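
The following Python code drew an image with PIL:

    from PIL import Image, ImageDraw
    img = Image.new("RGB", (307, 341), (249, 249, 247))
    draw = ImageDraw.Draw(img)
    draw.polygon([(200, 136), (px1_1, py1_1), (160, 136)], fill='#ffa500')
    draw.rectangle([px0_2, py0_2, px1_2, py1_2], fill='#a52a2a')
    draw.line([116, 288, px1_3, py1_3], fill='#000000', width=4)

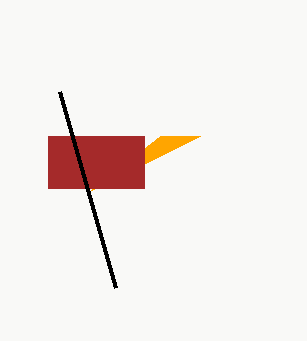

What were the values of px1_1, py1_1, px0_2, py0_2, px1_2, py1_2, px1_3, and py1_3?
px1_1 = 88
py1_1 = 192
px0_2 = 48
py0_2 = 136
px1_2 = 144
py1_2 = 188
px1_3 = 60
py1_3 = 92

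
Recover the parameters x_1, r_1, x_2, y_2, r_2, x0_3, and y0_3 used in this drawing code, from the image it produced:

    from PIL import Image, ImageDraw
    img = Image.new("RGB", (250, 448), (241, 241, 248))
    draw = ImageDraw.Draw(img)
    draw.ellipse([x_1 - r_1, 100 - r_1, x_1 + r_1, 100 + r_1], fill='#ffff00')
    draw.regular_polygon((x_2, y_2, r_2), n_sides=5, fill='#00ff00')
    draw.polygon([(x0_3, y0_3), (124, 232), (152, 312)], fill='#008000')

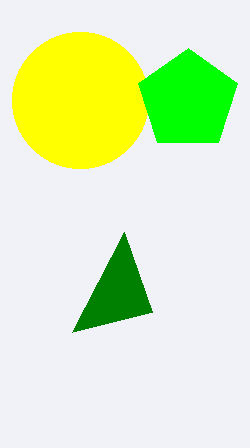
x_1 = 80, r_1 = 68, x_2 = 188, y_2 = 100, r_2 = 52, x0_3 = 72, y0_3 = 332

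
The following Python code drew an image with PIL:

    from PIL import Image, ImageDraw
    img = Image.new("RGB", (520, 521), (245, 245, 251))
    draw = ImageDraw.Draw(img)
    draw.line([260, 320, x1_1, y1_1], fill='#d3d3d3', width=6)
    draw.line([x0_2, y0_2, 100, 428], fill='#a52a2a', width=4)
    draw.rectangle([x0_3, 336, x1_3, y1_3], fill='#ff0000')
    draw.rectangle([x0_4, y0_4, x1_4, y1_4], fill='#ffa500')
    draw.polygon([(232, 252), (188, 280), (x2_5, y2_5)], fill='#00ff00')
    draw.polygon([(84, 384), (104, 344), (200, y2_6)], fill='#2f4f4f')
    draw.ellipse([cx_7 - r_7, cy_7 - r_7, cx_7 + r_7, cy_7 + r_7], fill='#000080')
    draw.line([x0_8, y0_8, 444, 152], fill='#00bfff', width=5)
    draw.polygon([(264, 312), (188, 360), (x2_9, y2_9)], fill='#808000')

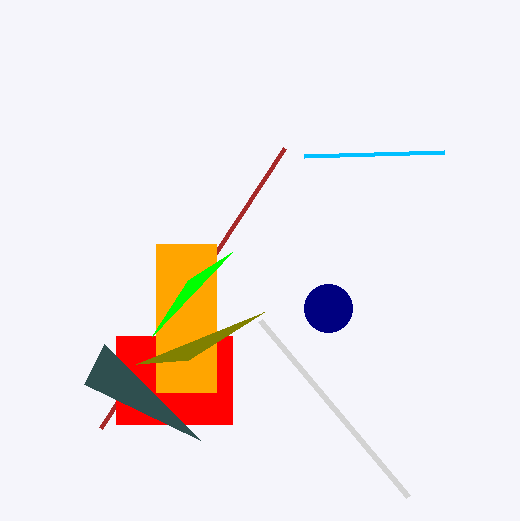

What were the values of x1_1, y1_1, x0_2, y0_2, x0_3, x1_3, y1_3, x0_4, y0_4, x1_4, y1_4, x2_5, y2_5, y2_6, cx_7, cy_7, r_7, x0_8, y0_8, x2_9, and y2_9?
x1_1 = 408
y1_1 = 496
x0_2 = 284
y0_2 = 148
x0_3 = 116
x1_3 = 232
y1_3 = 424
x0_4 = 156
y0_4 = 244
x1_4 = 216
y1_4 = 392
x2_5 = 152
y2_5 = 336
y2_6 = 440
cx_7 = 328
cy_7 = 308
r_7 = 24
x0_8 = 304
y0_8 = 156
x2_9 = 136
y2_9 = 364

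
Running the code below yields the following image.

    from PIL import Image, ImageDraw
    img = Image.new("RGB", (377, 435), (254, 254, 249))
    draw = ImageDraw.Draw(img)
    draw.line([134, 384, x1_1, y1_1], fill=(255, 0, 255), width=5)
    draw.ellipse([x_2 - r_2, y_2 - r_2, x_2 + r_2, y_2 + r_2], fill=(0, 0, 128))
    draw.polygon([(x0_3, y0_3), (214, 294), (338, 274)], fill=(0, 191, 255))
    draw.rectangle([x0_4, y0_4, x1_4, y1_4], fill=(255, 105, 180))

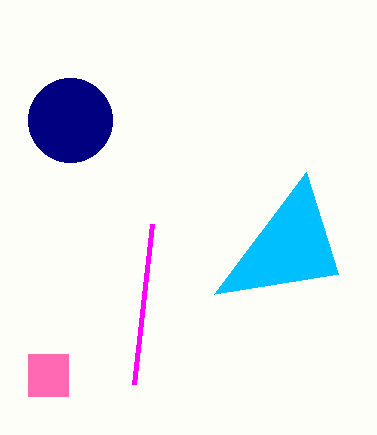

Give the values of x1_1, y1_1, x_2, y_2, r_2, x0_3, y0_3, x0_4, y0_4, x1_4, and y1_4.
x1_1 = 152, y1_1 = 224, x_2 = 70, y_2 = 120, r_2 = 42, x0_3 = 306, y0_3 = 172, x0_4 = 28, y0_4 = 354, x1_4 = 68, y1_4 = 396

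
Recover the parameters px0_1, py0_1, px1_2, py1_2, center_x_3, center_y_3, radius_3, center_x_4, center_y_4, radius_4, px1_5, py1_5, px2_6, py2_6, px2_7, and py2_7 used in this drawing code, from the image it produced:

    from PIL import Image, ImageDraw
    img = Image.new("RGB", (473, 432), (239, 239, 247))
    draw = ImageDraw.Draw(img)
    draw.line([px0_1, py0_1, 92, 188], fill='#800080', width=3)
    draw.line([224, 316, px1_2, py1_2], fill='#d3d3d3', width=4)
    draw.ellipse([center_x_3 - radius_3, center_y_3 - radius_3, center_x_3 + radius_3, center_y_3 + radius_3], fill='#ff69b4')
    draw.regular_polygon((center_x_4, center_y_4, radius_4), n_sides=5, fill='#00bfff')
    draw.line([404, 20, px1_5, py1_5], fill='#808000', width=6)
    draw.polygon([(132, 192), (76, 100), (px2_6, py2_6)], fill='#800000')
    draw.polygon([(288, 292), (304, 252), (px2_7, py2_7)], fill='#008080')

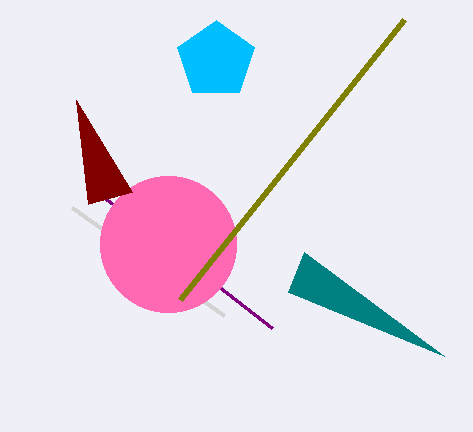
px0_1 = 272
py0_1 = 328
px1_2 = 72
py1_2 = 208
center_x_3 = 168
center_y_3 = 244
radius_3 = 68
center_x_4 = 216
center_y_4 = 60
radius_4 = 40
px1_5 = 180
py1_5 = 300
px2_6 = 88
py2_6 = 204
px2_7 = 444
py2_7 = 356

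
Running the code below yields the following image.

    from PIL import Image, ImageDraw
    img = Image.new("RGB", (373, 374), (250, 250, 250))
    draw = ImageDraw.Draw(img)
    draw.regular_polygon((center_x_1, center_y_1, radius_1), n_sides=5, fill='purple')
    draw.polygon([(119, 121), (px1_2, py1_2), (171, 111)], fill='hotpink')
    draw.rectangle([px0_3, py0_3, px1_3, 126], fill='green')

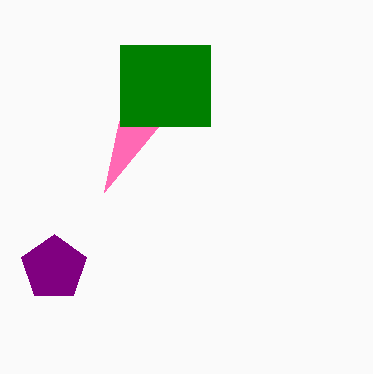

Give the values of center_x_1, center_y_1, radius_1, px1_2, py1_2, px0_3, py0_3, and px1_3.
center_x_1 = 54; center_y_1 = 268; radius_1 = 34; px1_2 = 104; py1_2 = 192; px0_3 = 120; py0_3 = 45; px1_3 = 210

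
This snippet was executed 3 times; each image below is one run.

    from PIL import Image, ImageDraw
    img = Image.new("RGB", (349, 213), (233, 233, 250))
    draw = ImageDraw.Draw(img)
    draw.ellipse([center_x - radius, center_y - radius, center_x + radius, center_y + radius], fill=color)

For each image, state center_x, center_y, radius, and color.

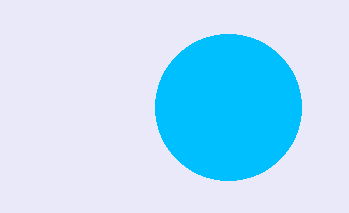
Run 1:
center_x = 228; center_y = 107; radius = 73; color = 'deepskyblue'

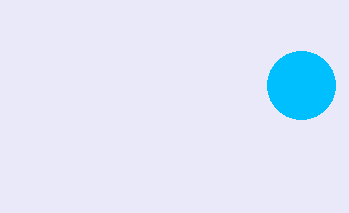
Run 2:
center_x = 301, center_y = 85, radius = 34, color = 'deepskyblue'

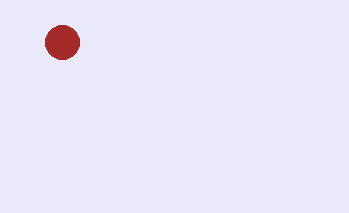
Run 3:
center_x = 62; center_y = 42; radius = 17; color = 'brown'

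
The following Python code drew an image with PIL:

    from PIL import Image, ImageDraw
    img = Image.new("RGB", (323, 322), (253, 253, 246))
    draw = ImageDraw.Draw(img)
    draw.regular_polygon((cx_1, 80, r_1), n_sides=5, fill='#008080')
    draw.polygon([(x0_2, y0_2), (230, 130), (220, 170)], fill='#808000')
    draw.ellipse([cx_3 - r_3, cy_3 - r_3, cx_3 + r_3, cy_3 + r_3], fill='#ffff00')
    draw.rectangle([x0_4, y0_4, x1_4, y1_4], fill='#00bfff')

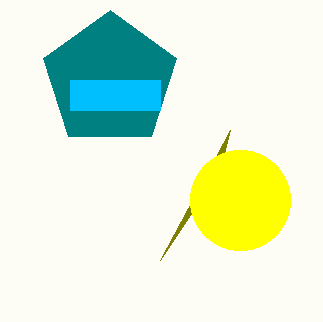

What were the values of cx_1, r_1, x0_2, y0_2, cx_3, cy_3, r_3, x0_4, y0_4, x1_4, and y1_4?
cx_1 = 110; r_1 = 70; x0_2 = 160; y0_2 = 260; cx_3 = 240; cy_3 = 200; r_3 = 50; x0_4 = 70; y0_4 = 80; x1_4 = 160; y1_4 = 110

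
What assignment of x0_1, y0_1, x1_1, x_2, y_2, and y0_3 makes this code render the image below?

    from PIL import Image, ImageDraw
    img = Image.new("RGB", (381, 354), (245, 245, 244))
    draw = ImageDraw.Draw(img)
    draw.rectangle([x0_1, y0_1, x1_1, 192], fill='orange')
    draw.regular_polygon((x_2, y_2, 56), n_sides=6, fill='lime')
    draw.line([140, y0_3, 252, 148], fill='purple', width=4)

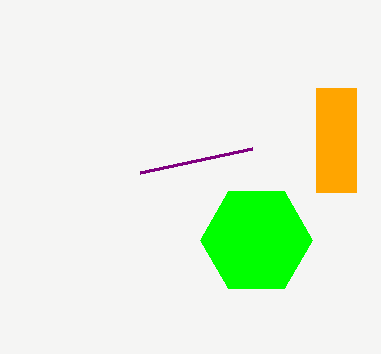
x0_1 = 316; y0_1 = 88; x1_1 = 356; x_2 = 256; y_2 = 240; y0_3 = 172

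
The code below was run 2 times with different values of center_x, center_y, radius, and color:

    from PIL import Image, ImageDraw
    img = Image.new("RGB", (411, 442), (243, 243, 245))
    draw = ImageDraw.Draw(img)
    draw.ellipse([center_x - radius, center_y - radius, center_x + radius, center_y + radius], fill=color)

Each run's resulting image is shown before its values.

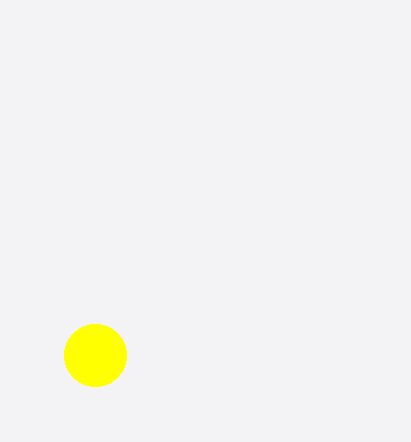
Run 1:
center_x = 95, center_y = 355, radius = 31, color = 'yellow'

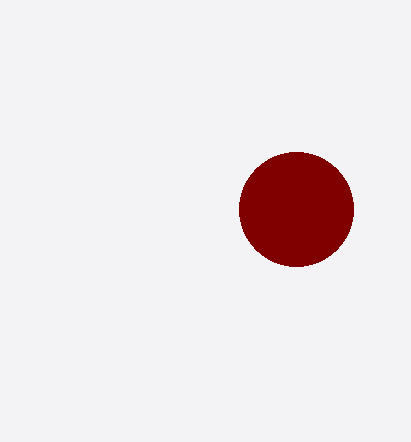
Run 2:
center_x = 296, center_y = 209, radius = 57, color = 'maroon'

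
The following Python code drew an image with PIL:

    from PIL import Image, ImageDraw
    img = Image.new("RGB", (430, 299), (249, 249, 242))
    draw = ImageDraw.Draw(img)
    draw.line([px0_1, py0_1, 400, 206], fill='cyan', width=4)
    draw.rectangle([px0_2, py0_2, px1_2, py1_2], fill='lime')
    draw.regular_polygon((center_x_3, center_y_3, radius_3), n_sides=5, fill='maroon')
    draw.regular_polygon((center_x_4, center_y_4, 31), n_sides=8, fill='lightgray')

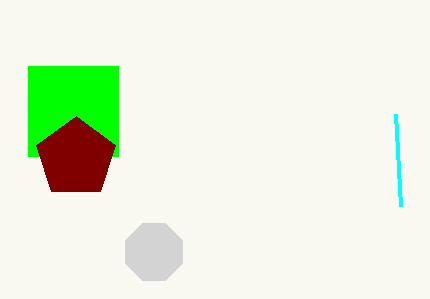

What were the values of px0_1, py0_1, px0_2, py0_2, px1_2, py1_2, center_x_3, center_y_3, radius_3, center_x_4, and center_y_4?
px0_1 = 395
py0_1 = 114
px0_2 = 28
py0_2 = 66
px1_2 = 118
py1_2 = 156
center_x_3 = 76
center_y_3 = 158
radius_3 = 42
center_x_4 = 154
center_y_4 = 252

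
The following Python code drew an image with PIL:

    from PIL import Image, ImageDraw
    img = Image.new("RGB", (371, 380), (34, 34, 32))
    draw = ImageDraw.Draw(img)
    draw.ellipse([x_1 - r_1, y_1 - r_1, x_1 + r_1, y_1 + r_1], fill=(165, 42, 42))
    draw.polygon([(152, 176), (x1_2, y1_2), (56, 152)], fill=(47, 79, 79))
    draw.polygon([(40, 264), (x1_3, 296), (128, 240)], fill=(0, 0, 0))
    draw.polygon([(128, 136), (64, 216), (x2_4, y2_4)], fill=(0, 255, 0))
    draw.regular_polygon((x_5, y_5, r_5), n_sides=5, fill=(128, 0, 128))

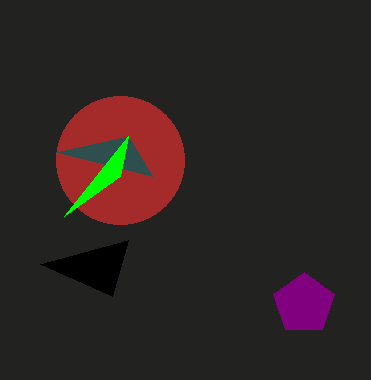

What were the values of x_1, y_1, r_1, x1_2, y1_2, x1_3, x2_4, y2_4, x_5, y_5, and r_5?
x_1 = 120, y_1 = 160, r_1 = 64, x1_2 = 128, y1_2 = 136, x1_3 = 112, x2_4 = 120, y2_4 = 176, x_5 = 304, y_5 = 304, r_5 = 32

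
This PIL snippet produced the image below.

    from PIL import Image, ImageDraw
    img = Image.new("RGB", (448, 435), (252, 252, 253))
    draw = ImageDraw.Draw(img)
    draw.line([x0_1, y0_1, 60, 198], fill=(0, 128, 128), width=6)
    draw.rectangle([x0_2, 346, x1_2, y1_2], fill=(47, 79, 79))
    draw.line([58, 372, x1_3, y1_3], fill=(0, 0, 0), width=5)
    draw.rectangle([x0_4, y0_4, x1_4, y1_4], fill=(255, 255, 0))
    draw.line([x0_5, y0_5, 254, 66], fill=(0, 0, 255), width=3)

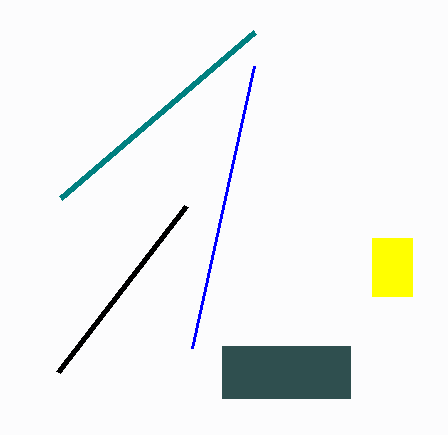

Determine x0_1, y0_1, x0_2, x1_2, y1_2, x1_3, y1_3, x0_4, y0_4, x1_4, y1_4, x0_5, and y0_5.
x0_1 = 254
y0_1 = 32
x0_2 = 222
x1_2 = 350
y1_2 = 398
x1_3 = 186
y1_3 = 206
x0_4 = 372
y0_4 = 238
x1_4 = 412
y1_4 = 296
x0_5 = 192
y0_5 = 348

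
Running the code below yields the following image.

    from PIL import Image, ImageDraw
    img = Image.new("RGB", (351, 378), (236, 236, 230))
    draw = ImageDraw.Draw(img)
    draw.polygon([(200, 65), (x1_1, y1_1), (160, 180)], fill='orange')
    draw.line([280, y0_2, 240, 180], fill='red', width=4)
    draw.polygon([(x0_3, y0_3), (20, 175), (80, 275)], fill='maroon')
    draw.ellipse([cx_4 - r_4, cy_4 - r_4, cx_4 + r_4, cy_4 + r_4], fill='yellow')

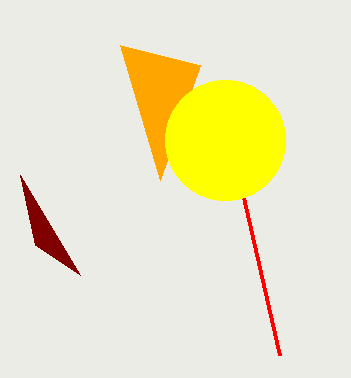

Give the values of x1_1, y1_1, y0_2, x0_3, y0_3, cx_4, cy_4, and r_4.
x1_1 = 120; y1_1 = 45; y0_2 = 355; x0_3 = 35; y0_3 = 245; cx_4 = 225; cy_4 = 140; r_4 = 60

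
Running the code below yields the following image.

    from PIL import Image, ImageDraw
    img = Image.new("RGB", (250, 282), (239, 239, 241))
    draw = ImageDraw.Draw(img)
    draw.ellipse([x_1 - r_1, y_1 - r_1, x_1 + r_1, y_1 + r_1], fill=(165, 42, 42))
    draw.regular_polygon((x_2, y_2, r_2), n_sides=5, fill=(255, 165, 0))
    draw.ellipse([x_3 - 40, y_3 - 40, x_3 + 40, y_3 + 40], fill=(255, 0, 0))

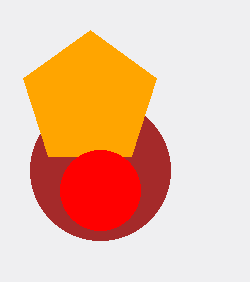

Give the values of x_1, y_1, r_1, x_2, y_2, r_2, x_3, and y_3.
x_1 = 100; y_1 = 170; r_1 = 70; x_2 = 90; y_2 = 100; r_2 = 70; x_3 = 100; y_3 = 190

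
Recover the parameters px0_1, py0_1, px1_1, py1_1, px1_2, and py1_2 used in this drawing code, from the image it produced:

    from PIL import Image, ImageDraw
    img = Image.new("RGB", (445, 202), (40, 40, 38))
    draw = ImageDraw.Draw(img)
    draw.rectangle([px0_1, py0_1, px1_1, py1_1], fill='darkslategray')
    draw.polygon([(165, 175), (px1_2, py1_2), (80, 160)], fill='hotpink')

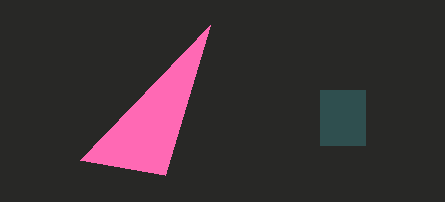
px0_1 = 320; py0_1 = 90; px1_1 = 365; py1_1 = 145; px1_2 = 210; py1_2 = 25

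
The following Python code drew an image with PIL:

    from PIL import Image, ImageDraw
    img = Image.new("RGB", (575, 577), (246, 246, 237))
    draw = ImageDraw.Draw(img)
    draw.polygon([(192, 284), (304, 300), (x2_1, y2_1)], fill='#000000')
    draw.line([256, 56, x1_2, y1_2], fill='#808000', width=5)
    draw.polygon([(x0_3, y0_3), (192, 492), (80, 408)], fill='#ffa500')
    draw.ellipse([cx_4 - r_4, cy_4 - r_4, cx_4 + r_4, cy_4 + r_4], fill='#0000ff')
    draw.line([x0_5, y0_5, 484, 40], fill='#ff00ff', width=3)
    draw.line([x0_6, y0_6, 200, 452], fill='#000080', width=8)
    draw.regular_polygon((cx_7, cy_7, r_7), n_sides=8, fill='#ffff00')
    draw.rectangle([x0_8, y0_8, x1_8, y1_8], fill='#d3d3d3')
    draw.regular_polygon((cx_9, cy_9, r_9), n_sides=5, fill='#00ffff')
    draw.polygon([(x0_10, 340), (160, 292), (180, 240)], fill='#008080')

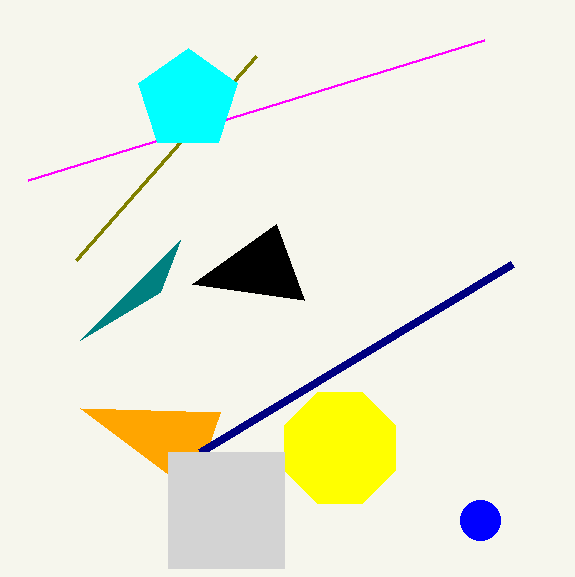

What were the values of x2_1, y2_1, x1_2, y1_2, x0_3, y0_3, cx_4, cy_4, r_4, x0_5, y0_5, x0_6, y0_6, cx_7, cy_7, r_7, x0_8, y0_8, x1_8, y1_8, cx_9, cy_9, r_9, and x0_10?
x2_1 = 276; y2_1 = 224; x1_2 = 76; y1_2 = 260; x0_3 = 220; y0_3 = 412; cx_4 = 480; cy_4 = 520; r_4 = 20; x0_5 = 28; y0_5 = 180; x0_6 = 512; y0_6 = 264; cx_7 = 340; cy_7 = 448; r_7 = 60; x0_8 = 168; y0_8 = 452; x1_8 = 284; y1_8 = 568; cx_9 = 188; cy_9 = 100; r_9 = 52; x0_10 = 80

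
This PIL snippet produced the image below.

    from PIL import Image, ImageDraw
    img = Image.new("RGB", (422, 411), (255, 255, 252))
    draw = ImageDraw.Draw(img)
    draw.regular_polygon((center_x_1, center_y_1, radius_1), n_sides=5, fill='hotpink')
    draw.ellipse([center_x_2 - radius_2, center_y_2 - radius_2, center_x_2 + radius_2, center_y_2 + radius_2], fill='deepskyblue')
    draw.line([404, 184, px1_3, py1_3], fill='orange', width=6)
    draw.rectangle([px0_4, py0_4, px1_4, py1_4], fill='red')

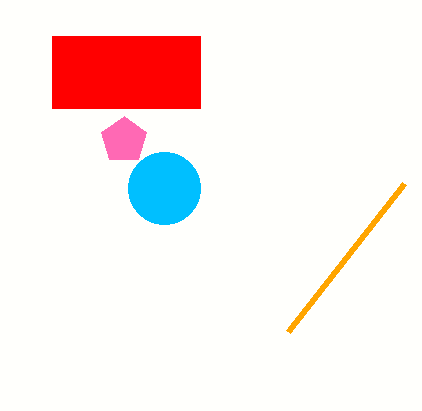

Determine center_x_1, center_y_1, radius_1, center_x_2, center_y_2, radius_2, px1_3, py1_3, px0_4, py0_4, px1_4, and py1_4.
center_x_1 = 124, center_y_1 = 140, radius_1 = 24, center_x_2 = 164, center_y_2 = 188, radius_2 = 36, px1_3 = 288, py1_3 = 332, px0_4 = 52, py0_4 = 36, px1_4 = 200, py1_4 = 108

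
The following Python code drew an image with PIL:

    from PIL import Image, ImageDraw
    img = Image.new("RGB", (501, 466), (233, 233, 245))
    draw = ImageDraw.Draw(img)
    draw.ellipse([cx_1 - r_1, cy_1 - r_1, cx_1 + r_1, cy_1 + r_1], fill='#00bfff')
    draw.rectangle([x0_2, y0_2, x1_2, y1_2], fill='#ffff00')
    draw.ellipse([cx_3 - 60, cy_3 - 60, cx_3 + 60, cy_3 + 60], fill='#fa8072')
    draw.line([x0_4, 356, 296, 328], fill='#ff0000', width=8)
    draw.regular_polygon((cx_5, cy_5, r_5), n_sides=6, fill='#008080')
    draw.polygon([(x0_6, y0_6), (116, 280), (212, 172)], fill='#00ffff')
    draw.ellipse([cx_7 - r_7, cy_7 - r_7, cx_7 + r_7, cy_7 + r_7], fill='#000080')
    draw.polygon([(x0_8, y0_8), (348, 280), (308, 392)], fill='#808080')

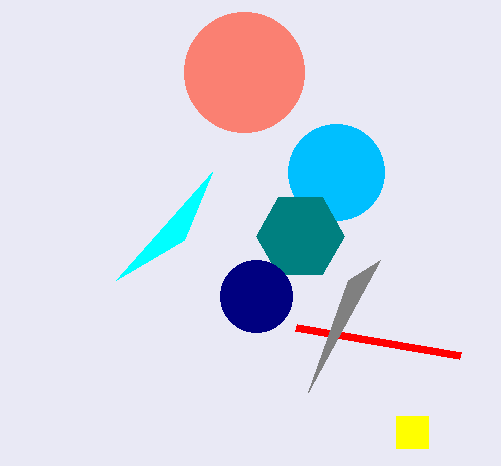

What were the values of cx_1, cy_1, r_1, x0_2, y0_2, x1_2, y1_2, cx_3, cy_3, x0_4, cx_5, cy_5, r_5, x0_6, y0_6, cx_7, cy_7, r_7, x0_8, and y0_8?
cx_1 = 336, cy_1 = 172, r_1 = 48, x0_2 = 396, y0_2 = 416, x1_2 = 428, y1_2 = 448, cx_3 = 244, cy_3 = 72, x0_4 = 460, cx_5 = 300, cy_5 = 236, r_5 = 44, x0_6 = 184, y0_6 = 240, cx_7 = 256, cy_7 = 296, r_7 = 36, x0_8 = 380, y0_8 = 260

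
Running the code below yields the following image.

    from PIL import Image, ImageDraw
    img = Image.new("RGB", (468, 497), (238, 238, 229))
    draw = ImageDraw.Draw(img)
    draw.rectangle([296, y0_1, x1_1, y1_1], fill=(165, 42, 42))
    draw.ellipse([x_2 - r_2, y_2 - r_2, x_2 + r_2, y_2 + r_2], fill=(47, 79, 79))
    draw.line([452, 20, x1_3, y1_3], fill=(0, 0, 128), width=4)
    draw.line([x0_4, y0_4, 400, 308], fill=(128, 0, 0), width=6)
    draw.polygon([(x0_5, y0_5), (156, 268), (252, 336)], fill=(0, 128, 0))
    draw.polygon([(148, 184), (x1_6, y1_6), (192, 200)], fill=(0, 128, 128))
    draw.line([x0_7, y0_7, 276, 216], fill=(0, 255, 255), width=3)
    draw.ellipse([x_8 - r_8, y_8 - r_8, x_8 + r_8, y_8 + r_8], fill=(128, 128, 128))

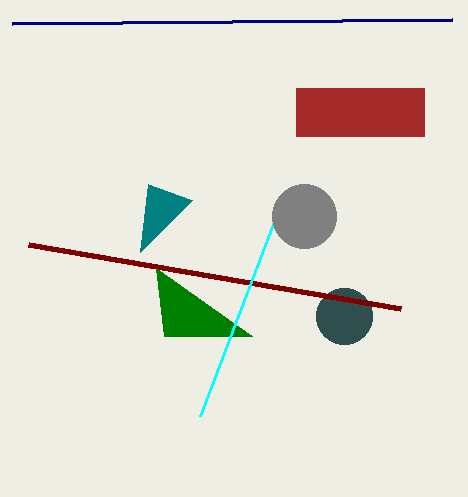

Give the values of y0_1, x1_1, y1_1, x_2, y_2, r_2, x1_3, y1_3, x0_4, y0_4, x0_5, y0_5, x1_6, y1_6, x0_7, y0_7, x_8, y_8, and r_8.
y0_1 = 88; x1_1 = 424; y1_1 = 136; x_2 = 344; y_2 = 316; r_2 = 28; x1_3 = 12; y1_3 = 24; x0_4 = 28; y0_4 = 244; x0_5 = 164; y0_5 = 336; x1_6 = 140; y1_6 = 252; x0_7 = 200; y0_7 = 416; x_8 = 304; y_8 = 216; r_8 = 32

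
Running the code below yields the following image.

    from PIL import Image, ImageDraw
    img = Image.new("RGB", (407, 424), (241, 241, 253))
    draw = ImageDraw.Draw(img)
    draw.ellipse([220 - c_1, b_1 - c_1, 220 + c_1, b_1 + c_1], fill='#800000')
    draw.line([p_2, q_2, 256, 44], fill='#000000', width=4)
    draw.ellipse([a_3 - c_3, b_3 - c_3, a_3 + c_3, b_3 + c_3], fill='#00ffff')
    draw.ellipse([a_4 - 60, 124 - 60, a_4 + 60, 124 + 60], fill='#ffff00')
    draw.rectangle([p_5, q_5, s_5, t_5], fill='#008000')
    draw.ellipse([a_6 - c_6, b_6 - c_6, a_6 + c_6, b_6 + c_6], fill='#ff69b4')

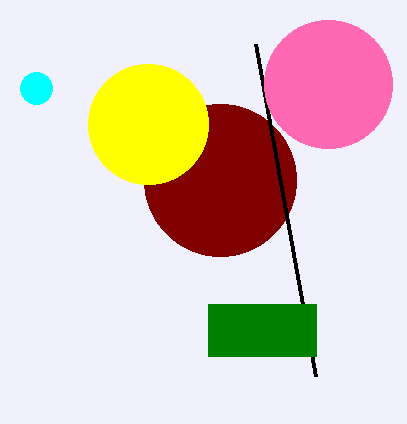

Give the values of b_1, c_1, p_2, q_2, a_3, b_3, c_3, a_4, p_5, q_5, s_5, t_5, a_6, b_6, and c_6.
b_1 = 180
c_1 = 76
p_2 = 316
q_2 = 376
a_3 = 36
b_3 = 88
c_3 = 16
a_4 = 148
p_5 = 208
q_5 = 304
s_5 = 316
t_5 = 356
a_6 = 328
b_6 = 84
c_6 = 64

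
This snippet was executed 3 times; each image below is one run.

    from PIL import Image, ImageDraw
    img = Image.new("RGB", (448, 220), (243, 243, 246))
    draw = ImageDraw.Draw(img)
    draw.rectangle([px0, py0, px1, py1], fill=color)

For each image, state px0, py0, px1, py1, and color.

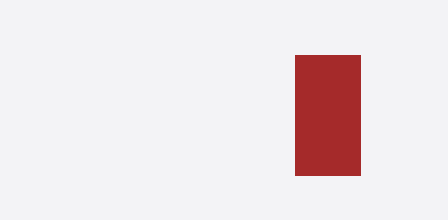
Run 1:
px0 = 295, py0 = 55, px1 = 360, py1 = 175, color = 'brown'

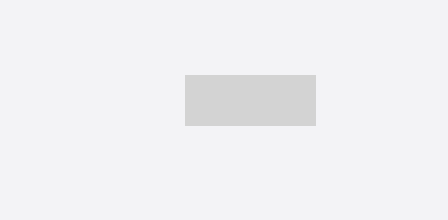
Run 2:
px0 = 185; py0 = 75; px1 = 315; py1 = 125; color = 'lightgray'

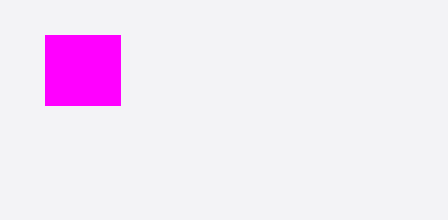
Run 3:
px0 = 45, py0 = 35, px1 = 120, py1 = 105, color = 'magenta'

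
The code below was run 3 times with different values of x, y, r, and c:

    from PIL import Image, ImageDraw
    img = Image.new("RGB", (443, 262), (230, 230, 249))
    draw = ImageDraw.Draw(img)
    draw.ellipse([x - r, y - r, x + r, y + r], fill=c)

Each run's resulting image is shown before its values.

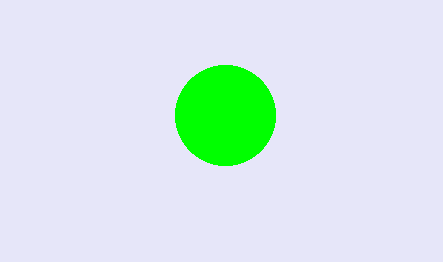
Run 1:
x = 225
y = 115
r = 50
c = 'lime'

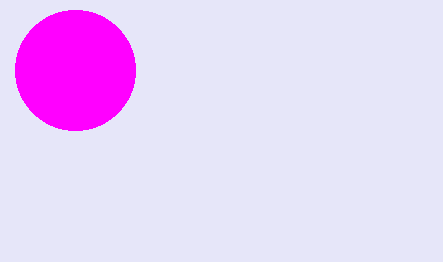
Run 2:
x = 75
y = 70
r = 60
c = 'magenta'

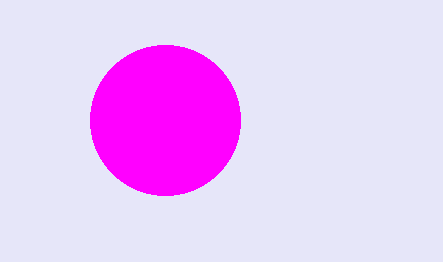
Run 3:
x = 165
y = 120
r = 75
c = 'magenta'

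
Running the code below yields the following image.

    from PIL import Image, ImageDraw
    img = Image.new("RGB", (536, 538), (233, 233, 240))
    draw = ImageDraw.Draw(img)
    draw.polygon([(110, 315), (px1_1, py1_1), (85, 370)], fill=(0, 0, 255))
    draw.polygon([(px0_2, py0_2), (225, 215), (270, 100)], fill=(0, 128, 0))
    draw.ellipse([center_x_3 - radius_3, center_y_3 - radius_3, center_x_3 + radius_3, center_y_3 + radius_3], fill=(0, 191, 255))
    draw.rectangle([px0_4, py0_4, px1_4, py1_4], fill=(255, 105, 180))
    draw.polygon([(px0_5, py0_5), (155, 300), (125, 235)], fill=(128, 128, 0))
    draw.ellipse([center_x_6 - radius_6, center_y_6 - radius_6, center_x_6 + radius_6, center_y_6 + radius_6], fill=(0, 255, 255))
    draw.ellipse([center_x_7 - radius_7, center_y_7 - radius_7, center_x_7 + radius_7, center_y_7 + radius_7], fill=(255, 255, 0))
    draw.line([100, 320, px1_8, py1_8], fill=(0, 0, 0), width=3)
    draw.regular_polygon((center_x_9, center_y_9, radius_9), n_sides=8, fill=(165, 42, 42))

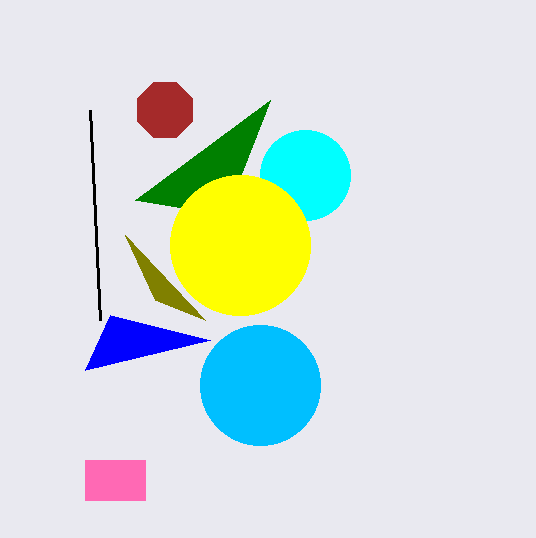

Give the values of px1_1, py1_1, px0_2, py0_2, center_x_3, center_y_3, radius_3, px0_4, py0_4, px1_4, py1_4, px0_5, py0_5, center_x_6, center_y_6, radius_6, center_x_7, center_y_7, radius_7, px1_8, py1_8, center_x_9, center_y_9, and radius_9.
px1_1 = 210, py1_1 = 340, px0_2 = 135, py0_2 = 200, center_x_3 = 260, center_y_3 = 385, radius_3 = 60, px0_4 = 85, py0_4 = 460, px1_4 = 145, py1_4 = 500, px0_5 = 205, py0_5 = 320, center_x_6 = 305, center_y_6 = 175, radius_6 = 45, center_x_7 = 240, center_y_7 = 245, radius_7 = 70, px1_8 = 90, py1_8 = 110, center_x_9 = 165, center_y_9 = 110, radius_9 = 30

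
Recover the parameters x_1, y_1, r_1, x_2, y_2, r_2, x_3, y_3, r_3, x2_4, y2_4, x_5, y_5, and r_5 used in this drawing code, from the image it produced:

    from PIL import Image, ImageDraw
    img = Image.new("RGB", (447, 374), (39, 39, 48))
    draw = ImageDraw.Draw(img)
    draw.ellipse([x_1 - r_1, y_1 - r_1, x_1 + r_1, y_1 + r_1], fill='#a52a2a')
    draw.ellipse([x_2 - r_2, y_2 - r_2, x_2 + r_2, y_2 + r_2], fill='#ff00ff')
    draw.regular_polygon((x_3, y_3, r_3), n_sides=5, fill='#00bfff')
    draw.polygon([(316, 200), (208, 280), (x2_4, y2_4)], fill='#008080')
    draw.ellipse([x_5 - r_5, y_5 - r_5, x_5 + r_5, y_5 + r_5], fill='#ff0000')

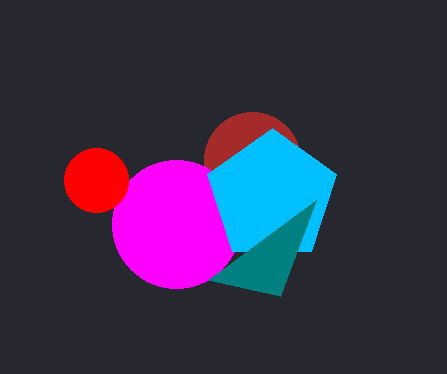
x_1 = 252
y_1 = 160
r_1 = 48
x_2 = 176
y_2 = 224
r_2 = 64
x_3 = 272
y_3 = 196
r_3 = 68
x2_4 = 280
y2_4 = 296
x_5 = 96
y_5 = 180
r_5 = 32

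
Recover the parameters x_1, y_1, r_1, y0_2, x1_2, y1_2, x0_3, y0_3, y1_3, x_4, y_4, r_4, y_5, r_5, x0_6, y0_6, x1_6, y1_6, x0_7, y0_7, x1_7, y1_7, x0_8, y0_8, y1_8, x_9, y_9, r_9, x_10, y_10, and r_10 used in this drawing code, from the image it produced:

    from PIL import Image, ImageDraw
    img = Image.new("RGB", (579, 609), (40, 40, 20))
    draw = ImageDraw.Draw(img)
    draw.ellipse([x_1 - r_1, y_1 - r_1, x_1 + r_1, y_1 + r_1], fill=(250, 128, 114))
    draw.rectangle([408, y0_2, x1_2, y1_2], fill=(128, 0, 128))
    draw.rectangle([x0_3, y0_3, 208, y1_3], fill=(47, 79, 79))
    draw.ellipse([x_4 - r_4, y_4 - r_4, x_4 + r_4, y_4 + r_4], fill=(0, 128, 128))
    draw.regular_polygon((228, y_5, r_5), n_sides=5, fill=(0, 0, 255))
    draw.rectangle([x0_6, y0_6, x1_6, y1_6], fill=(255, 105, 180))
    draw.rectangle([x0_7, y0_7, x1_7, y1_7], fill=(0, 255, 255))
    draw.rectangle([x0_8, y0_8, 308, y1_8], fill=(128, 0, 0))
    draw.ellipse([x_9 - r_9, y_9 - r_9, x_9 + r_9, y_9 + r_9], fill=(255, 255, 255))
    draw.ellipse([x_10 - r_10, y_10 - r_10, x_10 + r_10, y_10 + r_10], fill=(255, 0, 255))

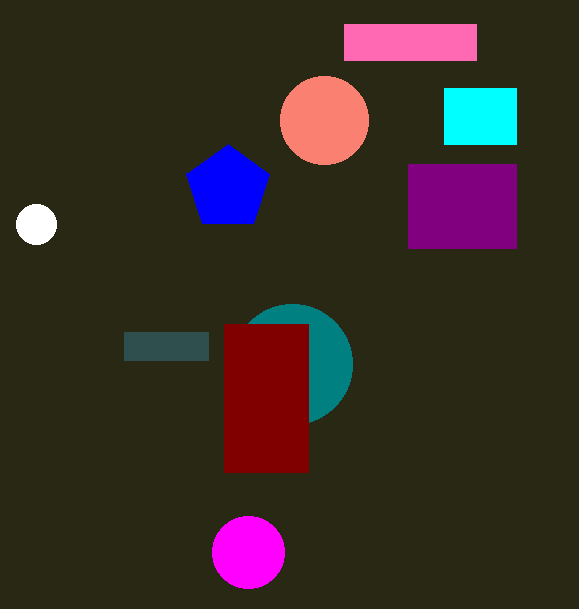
x_1 = 324
y_1 = 120
r_1 = 44
y0_2 = 164
x1_2 = 516
y1_2 = 248
x0_3 = 124
y0_3 = 332
y1_3 = 360
x_4 = 292
y_4 = 364
r_4 = 60
y_5 = 188
r_5 = 44
x0_6 = 344
y0_6 = 24
x1_6 = 476
y1_6 = 60
x0_7 = 444
y0_7 = 88
x1_7 = 516
y1_7 = 144
x0_8 = 224
y0_8 = 324
y1_8 = 472
x_9 = 36
y_9 = 224
r_9 = 20
x_10 = 248
y_10 = 552
r_10 = 36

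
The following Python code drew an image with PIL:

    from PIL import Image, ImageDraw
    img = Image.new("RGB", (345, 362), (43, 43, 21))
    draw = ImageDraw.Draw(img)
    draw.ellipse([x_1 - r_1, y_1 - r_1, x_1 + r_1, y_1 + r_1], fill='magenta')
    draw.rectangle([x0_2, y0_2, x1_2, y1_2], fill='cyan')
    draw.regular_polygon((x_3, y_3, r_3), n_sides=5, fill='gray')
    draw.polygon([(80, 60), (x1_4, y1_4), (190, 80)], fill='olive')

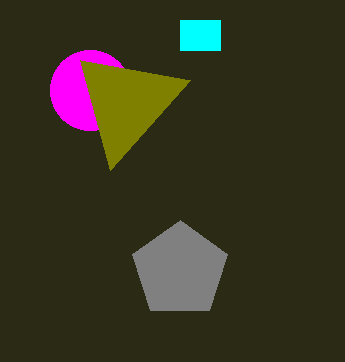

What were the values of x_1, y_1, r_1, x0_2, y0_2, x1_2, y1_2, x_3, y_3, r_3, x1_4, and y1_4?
x_1 = 90; y_1 = 90; r_1 = 40; x0_2 = 180; y0_2 = 20; x1_2 = 220; y1_2 = 50; x_3 = 180; y_3 = 270; r_3 = 50; x1_4 = 110; y1_4 = 170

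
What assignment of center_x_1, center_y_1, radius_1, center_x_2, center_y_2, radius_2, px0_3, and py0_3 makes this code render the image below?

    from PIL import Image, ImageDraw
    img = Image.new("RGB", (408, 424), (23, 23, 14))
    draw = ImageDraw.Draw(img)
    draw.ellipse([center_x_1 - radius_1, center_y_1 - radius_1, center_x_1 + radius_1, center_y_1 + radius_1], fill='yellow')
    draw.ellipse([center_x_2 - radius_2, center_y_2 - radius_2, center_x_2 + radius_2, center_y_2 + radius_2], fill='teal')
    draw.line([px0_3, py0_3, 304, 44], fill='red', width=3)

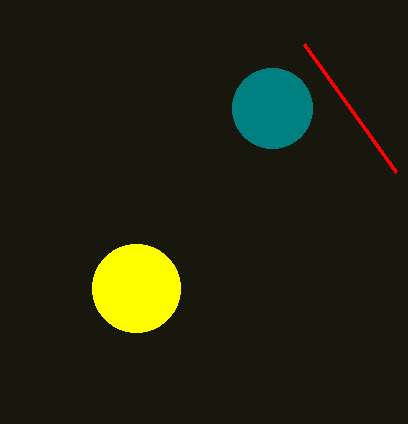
center_x_1 = 136, center_y_1 = 288, radius_1 = 44, center_x_2 = 272, center_y_2 = 108, radius_2 = 40, px0_3 = 396, py0_3 = 172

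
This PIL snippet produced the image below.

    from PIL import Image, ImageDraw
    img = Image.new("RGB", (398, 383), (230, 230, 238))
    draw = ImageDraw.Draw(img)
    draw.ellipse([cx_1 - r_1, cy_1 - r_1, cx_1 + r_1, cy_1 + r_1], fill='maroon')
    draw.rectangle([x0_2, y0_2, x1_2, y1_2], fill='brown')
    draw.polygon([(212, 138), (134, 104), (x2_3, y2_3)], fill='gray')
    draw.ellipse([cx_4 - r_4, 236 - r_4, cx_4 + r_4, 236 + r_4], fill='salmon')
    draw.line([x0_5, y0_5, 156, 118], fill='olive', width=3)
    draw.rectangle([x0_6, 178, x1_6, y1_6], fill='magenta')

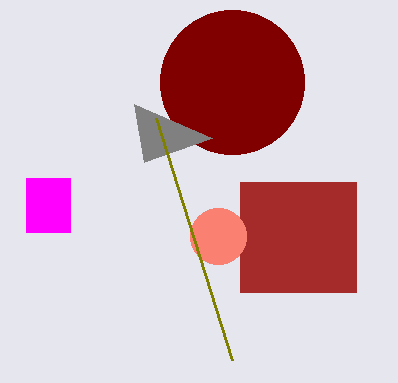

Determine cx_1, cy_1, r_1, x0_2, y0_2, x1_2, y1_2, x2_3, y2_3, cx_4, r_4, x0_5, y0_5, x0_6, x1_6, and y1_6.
cx_1 = 232, cy_1 = 82, r_1 = 72, x0_2 = 240, y0_2 = 182, x1_2 = 356, y1_2 = 292, x2_3 = 144, y2_3 = 162, cx_4 = 218, r_4 = 28, x0_5 = 232, y0_5 = 360, x0_6 = 26, x1_6 = 70, y1_6 = 232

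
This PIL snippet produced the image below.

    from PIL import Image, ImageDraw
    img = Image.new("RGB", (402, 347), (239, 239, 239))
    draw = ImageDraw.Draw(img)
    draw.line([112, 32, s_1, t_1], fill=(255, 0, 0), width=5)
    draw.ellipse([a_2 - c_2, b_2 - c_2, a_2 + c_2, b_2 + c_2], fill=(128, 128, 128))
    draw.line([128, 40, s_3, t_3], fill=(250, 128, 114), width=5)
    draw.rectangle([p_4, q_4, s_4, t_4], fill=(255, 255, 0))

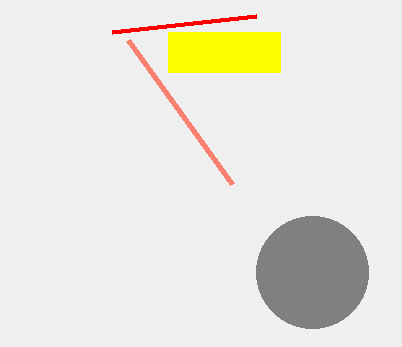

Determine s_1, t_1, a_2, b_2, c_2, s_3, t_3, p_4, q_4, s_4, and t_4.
s_1 = 256, t_1 = 16, a_2 = 312, b_2 = 272, c_2 = 56, s_3 = 232, t_3 = 184, p_4 = 168, q_4 = 32, s_4 = 280, t_4 = 72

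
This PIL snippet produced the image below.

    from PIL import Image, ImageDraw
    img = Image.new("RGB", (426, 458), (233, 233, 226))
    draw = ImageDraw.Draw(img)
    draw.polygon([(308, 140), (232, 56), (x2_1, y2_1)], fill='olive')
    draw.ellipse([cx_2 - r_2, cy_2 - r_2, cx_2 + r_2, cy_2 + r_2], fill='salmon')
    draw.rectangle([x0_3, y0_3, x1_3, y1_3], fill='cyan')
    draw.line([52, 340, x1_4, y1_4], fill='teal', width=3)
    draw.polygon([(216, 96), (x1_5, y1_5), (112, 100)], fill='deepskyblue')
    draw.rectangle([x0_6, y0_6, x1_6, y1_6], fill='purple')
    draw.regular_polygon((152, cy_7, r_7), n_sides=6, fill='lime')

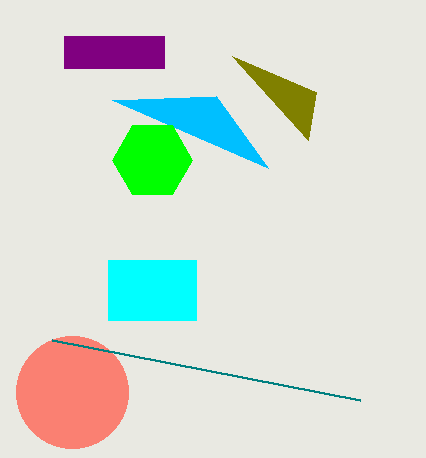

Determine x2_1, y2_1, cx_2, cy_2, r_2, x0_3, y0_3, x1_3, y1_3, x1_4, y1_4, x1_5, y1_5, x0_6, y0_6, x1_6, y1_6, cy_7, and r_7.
x2_1 = 316
y2_1 = 92
cx_2 = 72
cy_2 = 392
r_2 = 56
x0_3 = 108
y0_3 = 260
x1_3 = 196
y1_3 = 320
x1_4 = 360
y1_4 = 400
x1_5 = 268
y1_5 = 168
x0_6 = 64
y0_6 = 36
x1_6 = 164
y1_6 = 68
cy_7 = 160
r_7 = 40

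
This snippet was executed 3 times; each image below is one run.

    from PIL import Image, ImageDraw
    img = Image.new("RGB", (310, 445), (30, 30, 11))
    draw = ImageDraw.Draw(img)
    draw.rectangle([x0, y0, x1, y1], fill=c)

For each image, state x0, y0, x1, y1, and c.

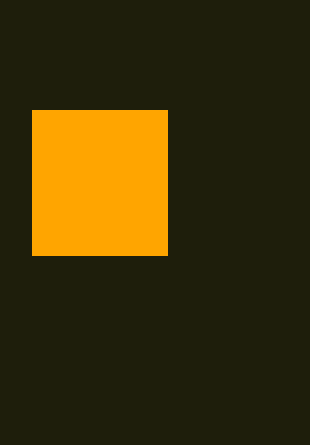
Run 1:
x0 = 32; y0 = 110; x1 = 167; y1 = 255; c = 'orange'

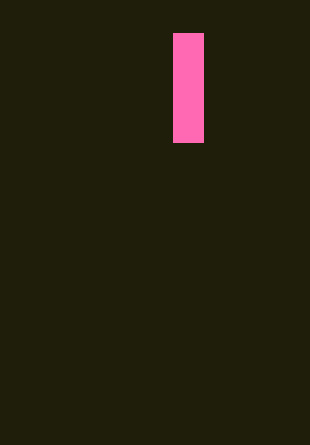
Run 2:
x0 = 173; y0 = 33; x1 = 203; y1 = 142; c = 'hotpink'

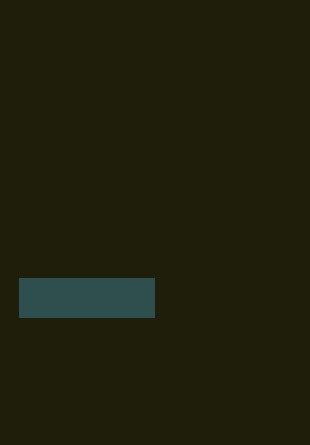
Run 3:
x0 = 19, y0 = 278, x1 = 154, y1 = 317, c = 'darkslategray'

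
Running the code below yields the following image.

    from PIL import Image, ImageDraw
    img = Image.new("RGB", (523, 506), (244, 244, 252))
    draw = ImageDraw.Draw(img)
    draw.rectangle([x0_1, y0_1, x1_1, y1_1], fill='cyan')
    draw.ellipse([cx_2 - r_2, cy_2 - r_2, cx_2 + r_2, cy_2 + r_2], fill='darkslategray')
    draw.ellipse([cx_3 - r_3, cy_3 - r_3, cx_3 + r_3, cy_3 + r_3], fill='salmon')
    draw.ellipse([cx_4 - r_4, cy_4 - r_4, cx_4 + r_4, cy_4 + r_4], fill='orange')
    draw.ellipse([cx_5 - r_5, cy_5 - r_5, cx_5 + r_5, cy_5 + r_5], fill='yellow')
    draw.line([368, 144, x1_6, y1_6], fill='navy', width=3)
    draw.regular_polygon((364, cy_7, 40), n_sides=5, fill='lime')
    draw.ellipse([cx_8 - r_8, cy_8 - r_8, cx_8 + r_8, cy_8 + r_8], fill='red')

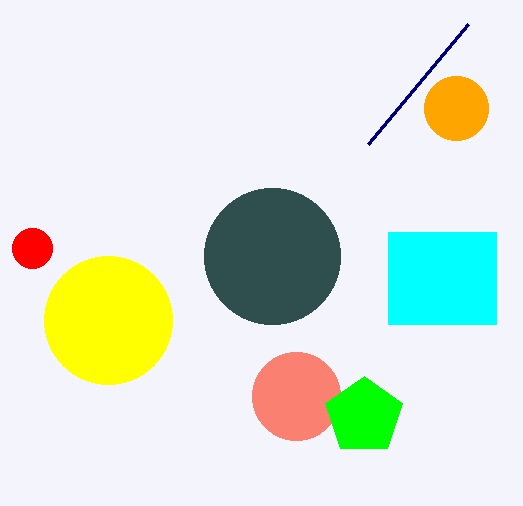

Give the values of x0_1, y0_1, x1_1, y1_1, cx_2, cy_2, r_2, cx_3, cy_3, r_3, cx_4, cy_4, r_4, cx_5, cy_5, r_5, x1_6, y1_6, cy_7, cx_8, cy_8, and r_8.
x0_1 = 388; y0_1 = 232; x1_1 = 496; y1_1 = 324; cx_2 = 272; cy_2 = 256; r_2 = 68; cx_3 = 296; cy_3 = 396; r_3 = 44; cx_4 = 456; cy_4 = 108; r_4 = 32; cx_5 = 108; cy_5 = 320; r_5 = 64; x1_6 = 468; y1_6 = 24; cy_7 = 416; cx_8 = 32; cy_8 = 248; r_8 = 20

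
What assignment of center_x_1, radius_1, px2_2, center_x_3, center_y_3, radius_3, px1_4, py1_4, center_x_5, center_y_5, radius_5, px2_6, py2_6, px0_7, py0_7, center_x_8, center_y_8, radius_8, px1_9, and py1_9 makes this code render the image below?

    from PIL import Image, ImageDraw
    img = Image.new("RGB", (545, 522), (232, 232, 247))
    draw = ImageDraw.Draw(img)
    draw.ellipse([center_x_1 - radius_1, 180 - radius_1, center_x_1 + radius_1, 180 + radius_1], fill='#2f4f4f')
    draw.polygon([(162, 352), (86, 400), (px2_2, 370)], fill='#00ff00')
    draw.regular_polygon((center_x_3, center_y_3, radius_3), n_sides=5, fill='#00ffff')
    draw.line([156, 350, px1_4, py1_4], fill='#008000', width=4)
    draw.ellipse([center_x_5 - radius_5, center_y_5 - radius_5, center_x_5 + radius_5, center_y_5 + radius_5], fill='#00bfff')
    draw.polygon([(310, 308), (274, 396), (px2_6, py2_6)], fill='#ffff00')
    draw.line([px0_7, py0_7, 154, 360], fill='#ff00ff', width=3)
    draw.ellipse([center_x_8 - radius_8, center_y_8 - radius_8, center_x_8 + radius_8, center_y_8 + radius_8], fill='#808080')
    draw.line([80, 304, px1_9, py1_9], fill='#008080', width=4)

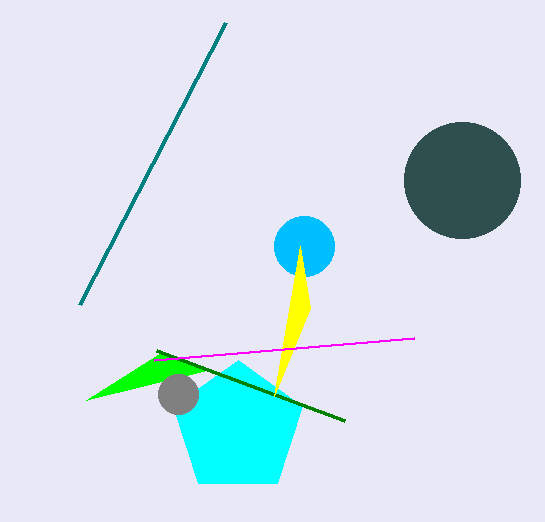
center_x_1 = 462, radius_1 = 58, px2_2 = 208, center_x_3 = 238, center_y_3 = 428, radius_3 = 68, px1_4 = 344, py1_4 = 420, center_x_5 = 304, center_y_5 = 246, radius_5 = 30, px2_6 = 300, py2_6 = 246, px0_7 = 414, py0_7 = 338, center_x_8 = 178, center_y_8 = 394, radius_8 = 20, px1_9 = 226, py1_9 = 22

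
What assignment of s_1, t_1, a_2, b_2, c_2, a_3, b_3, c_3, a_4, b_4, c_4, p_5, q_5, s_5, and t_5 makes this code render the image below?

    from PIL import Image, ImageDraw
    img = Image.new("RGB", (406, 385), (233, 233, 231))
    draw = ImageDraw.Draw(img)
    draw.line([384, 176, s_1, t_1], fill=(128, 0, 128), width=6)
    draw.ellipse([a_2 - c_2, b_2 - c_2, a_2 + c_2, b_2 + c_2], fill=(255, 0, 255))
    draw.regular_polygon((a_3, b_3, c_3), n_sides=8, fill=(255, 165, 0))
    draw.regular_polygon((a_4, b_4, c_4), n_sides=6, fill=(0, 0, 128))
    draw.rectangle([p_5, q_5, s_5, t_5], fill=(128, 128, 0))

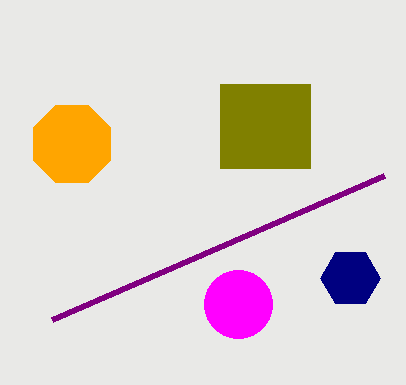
s_1 = 52
t_1 = 320
a_2 = 238
b_2 = 304
c_2 = 34
a_3 = 72
b_3 = 144
c_3 = 42
a_4 = 350
b_4 = 278
c_4 = 30
p_5 = 220
q_5 = 84
s_5 = 310
t_5 = 168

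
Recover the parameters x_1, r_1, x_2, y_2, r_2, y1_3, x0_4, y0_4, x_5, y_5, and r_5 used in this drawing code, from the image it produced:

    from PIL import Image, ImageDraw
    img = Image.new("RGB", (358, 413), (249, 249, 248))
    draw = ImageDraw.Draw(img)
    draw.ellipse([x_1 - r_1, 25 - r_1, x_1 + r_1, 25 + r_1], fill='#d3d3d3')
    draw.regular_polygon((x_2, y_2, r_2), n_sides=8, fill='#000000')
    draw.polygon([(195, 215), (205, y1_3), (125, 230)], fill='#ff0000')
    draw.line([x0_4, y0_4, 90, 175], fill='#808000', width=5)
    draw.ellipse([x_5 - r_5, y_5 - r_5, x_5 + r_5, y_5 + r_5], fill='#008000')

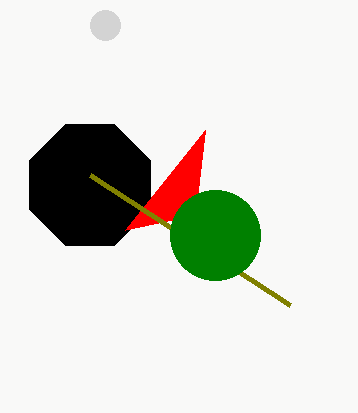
x_1 = 105
r_1 = 15
x_2 = 90
y_2 = 185
r_2 = 65
y1_3 = 130
x0_4 = 290
y0_4 = 305
x_5 = 215
y_5 = 235
r_5 = 45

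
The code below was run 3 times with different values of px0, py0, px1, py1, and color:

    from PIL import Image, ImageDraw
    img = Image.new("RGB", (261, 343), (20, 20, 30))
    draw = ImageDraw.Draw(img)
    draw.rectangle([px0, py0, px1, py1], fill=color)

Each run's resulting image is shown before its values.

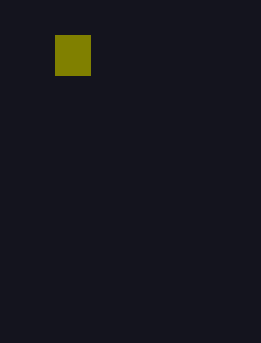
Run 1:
px0 = 55
py0 = 35
px1 = 90
py1 = 75
color = 'olive'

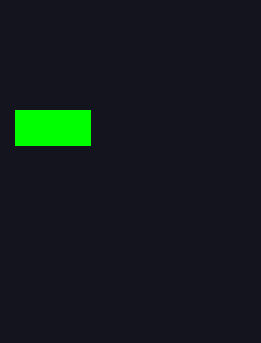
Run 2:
px0 = 15, py0 = 110, px1 = 90, py1 = 145, color = 'lime'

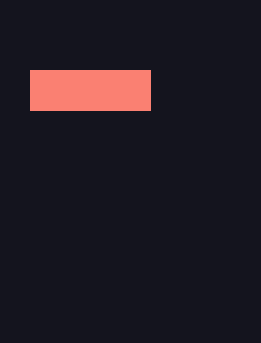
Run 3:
px0 = 30
py0 = 70
px1 = 150
py1 = 110
color = 'salmon'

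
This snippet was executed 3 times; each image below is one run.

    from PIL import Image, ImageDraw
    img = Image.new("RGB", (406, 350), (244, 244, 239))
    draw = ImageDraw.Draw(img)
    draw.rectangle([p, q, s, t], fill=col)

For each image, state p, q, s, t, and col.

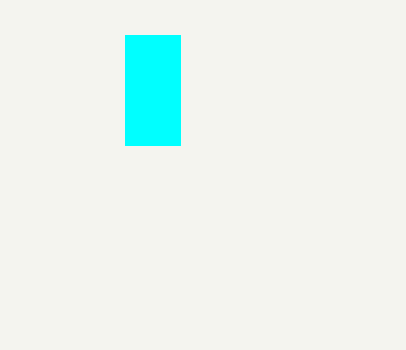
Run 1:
p = 125
q = 35
s = 180
t = 145
col = 'cyan'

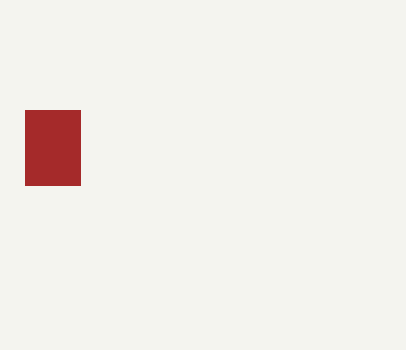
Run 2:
p = 25
q = 110
s = 80
t = 185
col = 'brown'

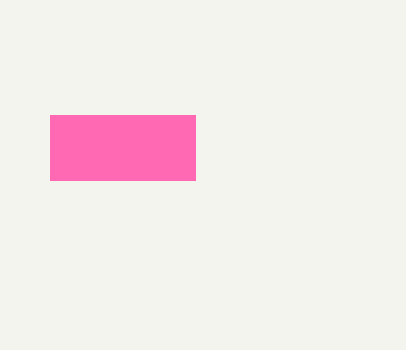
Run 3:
p = 50; q = 115; s = 195; t = 180; col = 'hotpink'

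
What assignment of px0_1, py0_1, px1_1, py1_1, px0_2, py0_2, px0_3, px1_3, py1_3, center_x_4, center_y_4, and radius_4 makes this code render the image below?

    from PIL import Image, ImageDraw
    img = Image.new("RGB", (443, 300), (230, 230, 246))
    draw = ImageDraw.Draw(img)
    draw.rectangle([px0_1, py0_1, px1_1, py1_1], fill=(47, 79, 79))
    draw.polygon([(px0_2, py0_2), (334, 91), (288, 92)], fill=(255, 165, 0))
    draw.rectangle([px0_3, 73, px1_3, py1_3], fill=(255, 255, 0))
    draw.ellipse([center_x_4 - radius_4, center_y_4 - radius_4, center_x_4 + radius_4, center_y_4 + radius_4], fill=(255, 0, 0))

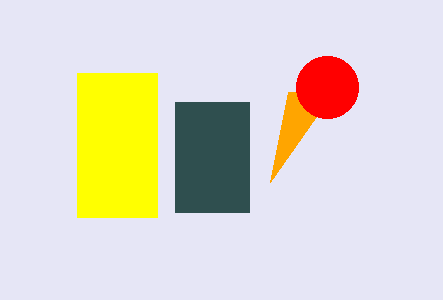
px0_1 = 175, py0_1 = 102, px1_1 = 249, py1_1 = 212, px0_2 = 270, py0_2 = 182, px0_3 = 77, px1_3 = 157, py1_3 = 217, center_x_4 = 327, center_y_4 = 87, radius_4 = 31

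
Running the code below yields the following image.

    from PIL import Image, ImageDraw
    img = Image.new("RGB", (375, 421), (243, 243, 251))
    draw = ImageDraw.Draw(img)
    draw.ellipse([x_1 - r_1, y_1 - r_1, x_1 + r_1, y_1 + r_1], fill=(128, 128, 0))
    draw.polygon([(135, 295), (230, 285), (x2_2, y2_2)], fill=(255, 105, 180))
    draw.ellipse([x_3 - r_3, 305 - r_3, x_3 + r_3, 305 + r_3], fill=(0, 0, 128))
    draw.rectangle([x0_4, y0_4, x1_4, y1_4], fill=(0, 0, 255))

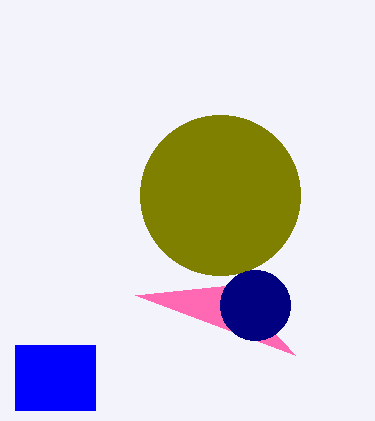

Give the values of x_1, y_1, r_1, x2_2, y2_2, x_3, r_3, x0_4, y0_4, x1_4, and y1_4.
x_1 = 220, y_1 = 195, r_1 = 80, x2_2 = 295, y2_2 = 355, x_3 = 255, r_3 = 35, x0_4 = 15, y0_4 = 345, x1_4 = 95, y1_4 = 410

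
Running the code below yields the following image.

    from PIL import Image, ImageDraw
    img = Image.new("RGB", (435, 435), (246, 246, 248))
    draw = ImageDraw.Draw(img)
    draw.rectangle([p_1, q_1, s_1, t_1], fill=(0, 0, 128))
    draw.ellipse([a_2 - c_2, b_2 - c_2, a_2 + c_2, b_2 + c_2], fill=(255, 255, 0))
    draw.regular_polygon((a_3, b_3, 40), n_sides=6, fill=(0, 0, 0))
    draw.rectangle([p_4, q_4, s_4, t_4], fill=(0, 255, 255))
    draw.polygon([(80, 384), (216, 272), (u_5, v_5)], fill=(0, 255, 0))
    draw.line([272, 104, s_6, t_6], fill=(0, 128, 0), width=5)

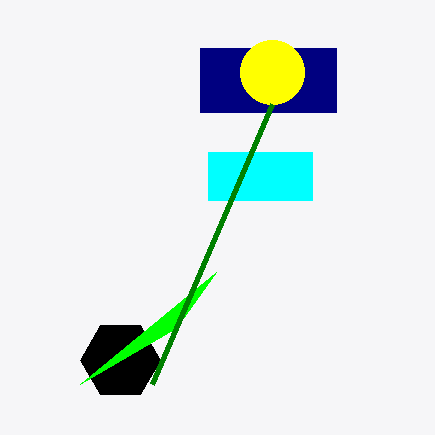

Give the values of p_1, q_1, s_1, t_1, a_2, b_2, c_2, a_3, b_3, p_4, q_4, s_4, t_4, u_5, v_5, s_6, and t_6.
p_1 = 200, q_1 = 48, s_1 = 336, t_1 = 112, a_2 = 272, b_2 = 72, c_2 = 32, a_3 = 120, b_3 = 360, p_4 = 208, q_4 = 152, s_4 = 312, t_4 = 200, u_5 = 176, v_5 = 328, s_6 = 152, t_6 = 384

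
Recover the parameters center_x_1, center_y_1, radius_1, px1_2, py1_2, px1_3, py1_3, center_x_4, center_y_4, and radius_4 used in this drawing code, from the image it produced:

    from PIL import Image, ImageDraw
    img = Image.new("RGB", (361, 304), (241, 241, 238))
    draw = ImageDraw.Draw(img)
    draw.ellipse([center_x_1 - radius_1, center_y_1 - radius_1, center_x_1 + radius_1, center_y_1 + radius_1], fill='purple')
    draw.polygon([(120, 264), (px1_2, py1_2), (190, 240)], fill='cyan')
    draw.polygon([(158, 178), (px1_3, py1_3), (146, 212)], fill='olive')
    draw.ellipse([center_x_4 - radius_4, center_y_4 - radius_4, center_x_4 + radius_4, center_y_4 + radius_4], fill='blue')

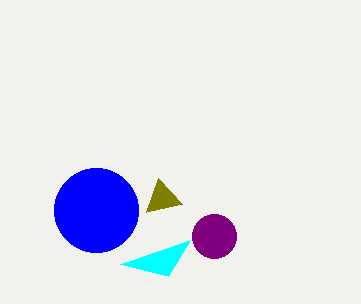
center_x_1 = 214, center_y_1 = 236, radius_1 = 22, px1_2 = 168, py1_2 = 276, px1_3 = 182, py1_3 = 204, center_x_4 = 96, center_y_4 = 210, radius_4 = 42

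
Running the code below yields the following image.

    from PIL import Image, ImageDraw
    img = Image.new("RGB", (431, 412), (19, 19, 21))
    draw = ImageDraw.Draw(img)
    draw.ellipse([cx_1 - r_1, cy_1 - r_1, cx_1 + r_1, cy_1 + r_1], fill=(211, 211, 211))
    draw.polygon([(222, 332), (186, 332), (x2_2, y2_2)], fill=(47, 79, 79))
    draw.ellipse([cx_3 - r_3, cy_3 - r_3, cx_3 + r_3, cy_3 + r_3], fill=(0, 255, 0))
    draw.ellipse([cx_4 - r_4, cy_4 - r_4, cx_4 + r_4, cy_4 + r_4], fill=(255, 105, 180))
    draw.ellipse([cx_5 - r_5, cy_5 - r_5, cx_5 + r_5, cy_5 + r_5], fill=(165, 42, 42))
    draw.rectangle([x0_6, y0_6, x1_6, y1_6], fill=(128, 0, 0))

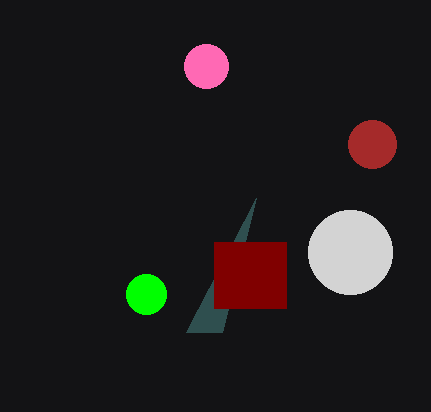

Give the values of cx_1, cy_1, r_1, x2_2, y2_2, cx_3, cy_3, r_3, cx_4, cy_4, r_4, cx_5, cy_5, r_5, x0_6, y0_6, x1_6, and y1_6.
cx_1 = 350; cy_1 = 252; r_1 = 42; x2_2 = 256; y2_2 = 198; cx_3 = 146; cy_3 = 294; r_3 = 20; cx_4 = 206; cy_4 = 66; r_4 = 22; cx_5 = 372; cy_5 = 144; r_5 = 24; x0_6 = 214; y0_6 = 242; x1_6 = 286; y1_6 = 308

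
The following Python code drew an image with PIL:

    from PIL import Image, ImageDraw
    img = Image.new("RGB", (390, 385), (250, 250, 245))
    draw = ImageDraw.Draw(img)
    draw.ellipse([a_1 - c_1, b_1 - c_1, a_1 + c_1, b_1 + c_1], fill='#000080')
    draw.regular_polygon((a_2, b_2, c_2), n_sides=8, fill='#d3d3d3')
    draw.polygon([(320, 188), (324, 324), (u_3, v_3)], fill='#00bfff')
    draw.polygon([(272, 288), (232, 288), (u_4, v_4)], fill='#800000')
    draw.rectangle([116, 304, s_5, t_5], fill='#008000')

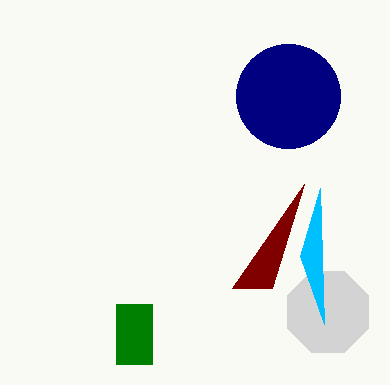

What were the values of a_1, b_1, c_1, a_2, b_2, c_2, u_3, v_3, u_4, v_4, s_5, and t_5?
a_1 = 288
b_1 = 96
c_1 = 52
a_2 = 328
b_2 = 312
c_2 = 44
u_3 = 300
v_3 = 256
u_4 = 304
v_4 = 184
s_5 = 152
t_5 = 364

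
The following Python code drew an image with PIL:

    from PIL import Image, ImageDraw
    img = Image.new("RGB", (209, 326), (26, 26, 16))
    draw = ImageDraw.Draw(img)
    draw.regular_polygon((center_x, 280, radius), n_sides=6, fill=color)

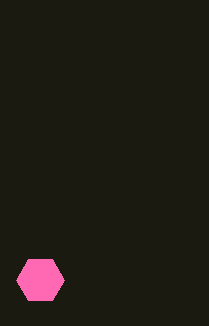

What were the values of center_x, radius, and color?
center_x = 40, radius = 24, color = 'hotpink'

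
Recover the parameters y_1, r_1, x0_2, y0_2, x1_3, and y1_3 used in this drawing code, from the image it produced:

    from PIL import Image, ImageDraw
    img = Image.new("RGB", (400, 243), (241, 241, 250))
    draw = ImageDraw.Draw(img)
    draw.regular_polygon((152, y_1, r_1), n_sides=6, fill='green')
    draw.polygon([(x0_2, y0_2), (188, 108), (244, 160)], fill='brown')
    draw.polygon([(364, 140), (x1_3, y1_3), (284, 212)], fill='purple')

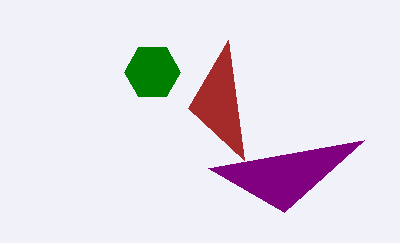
y_1 = 72; r_1 = 28; x0_2 = 228; y0_2 = 40; x1_3 = 208; y1_3 = 168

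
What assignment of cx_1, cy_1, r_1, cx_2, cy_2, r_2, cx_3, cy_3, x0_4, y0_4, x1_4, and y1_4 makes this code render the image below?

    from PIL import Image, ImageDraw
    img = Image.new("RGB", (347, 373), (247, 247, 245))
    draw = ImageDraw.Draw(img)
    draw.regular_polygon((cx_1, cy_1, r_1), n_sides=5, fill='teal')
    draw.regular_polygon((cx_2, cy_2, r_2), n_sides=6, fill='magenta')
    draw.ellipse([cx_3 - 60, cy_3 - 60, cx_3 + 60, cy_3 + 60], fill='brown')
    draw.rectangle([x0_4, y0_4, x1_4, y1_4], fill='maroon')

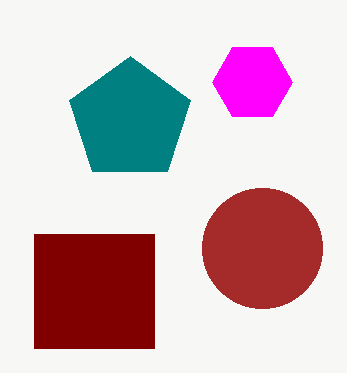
cx_1 = 130
cy_1 = 120
r_1 = 64
cx_2 = 252
cy_2 = 82
r_2 = 40
cx_3 = 262
cy_3 = 248
x0_4 = 34
y0_4 = 234
x1_4 = 154
y1_4 = 348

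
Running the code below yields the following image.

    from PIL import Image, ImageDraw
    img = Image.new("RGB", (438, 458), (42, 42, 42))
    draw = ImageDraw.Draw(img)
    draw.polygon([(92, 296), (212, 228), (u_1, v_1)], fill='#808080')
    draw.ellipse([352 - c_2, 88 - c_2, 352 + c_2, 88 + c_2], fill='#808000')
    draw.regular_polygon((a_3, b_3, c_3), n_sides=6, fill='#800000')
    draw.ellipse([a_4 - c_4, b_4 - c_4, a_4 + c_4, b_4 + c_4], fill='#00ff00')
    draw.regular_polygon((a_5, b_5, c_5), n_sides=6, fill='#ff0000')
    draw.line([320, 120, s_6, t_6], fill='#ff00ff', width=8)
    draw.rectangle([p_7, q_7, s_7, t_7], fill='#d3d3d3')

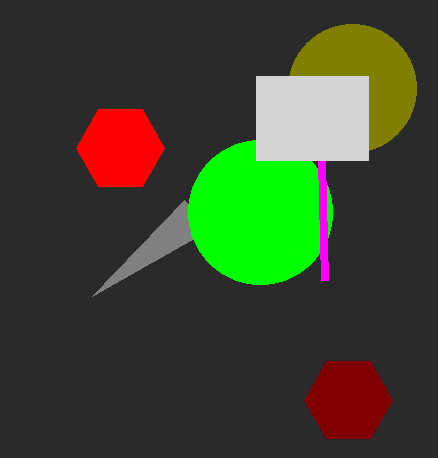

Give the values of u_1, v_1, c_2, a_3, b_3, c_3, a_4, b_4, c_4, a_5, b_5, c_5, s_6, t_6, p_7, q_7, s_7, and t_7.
u_1 = 184
v_1 = 200
c_2 = 64
a_3 = 348
b_3 = 400
c_3 = 44
a_4 = 260
b_4 = 212
c_4 = 72
a_5 = 120
b_5 = 148
c_5 = 44
s_6 = 324
t_6 = 280
p_7 = 256
q_7 = 76
s_7 = 368
t_7 = 160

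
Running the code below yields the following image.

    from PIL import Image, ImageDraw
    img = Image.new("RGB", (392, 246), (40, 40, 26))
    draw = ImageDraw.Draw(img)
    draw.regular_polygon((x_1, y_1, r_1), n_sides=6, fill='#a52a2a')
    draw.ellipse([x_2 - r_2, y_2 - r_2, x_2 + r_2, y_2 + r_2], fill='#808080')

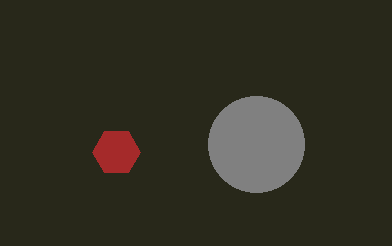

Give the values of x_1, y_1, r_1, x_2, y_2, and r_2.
x_1 = 116, y_1 = 152, r_1 = 24, x_2 = 256, y_2 = 144, r_2 = 48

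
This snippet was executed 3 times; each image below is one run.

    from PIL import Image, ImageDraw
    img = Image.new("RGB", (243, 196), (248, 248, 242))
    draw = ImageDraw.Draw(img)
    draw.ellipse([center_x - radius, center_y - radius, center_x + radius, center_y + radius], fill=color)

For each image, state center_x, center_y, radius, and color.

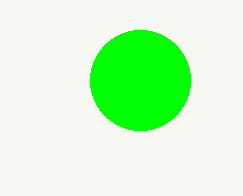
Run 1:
center_x = 140, center_y = 80, radius = 50, color = 'lime'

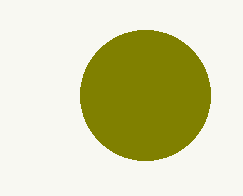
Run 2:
center_x = 145, center_y = 95, radius = 65, color = 'olive'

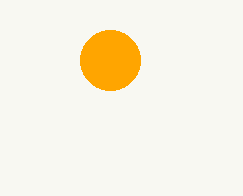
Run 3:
center_x = 110
center_y = 60
radius = 30
color = 'orange'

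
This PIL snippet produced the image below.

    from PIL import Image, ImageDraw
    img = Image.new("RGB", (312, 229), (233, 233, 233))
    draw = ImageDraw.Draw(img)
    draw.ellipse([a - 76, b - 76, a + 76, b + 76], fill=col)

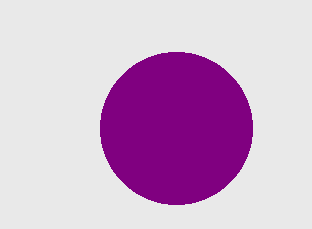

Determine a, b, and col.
a = 176; b = 128; col = 'purple'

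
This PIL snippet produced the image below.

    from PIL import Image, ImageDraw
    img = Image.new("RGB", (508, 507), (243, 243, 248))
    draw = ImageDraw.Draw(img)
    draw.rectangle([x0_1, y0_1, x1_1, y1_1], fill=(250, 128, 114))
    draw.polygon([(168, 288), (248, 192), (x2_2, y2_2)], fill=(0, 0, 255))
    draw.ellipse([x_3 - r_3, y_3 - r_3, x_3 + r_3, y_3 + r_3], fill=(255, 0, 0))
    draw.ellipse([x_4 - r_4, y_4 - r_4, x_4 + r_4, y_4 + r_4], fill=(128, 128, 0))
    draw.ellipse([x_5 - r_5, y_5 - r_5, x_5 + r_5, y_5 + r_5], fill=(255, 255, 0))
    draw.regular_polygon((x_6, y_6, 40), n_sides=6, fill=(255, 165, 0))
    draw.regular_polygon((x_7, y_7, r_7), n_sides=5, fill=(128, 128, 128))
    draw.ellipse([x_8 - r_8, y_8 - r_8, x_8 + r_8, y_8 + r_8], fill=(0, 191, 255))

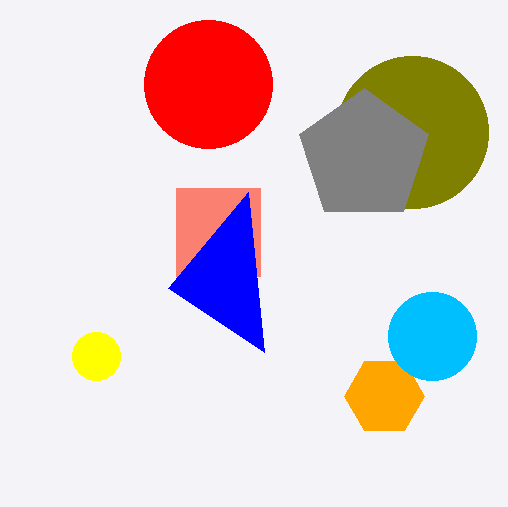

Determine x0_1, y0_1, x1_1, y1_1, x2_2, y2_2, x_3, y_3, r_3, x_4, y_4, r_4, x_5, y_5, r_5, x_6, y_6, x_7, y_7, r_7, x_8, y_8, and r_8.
x0_1 = 176
y0_1 = 188
x1_1 = 260
y1_1 = 276
x2_2 = 264
y2_2 = 352
x_3 = 208
y_3 = 84
r_3 = 64
x_4 = 412
y_4 = 132
r_4 = 76
x_5 = 96
y_5 = 356
r_5 = 24
x_6 = 384
y_6 = 396
x_7 = 364
y_7 = 156
r_7 = 68
x_8 = 432
y_8 = 336
r_8 = 44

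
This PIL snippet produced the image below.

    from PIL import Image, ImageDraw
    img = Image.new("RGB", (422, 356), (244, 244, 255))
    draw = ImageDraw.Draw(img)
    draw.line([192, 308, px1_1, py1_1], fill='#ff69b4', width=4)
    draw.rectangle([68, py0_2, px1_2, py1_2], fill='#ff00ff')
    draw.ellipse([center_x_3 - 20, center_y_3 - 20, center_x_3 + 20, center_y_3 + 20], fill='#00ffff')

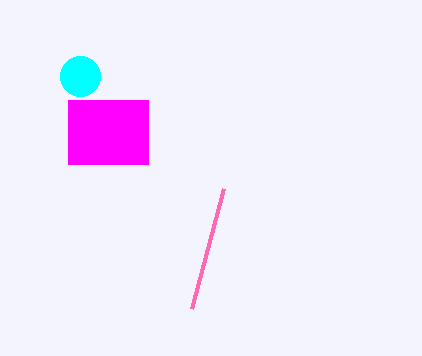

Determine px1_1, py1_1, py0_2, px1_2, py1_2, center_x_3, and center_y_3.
px1_1 = 224; py1_1 = 188; py0_2 = 100; px1_2 = 148; py1_2 = 164; center_x_3 = 80; center_y_3 = 76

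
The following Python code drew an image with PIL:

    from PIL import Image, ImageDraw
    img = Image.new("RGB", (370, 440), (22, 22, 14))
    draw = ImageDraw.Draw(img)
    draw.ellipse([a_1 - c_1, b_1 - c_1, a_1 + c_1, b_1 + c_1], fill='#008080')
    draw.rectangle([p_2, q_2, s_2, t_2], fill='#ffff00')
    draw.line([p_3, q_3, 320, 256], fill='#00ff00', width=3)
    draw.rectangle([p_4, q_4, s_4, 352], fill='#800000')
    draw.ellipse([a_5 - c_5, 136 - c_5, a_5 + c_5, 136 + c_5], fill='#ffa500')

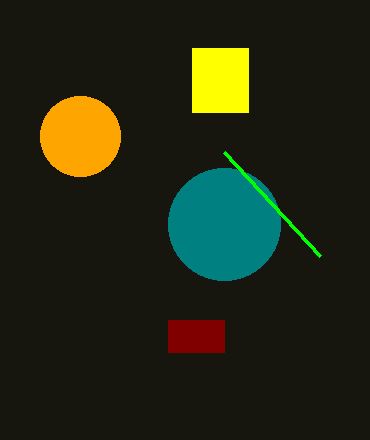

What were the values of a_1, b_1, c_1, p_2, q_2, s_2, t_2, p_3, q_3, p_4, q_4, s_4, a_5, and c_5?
a_1 = 224; b_1 = 224; c_1 = 56; p_2 = 192; q_2 = 48; s_2 = 248; t_2 = 112; p_3 = 224; q_3 = 152; p_4 = 168; q_4 = 320; s_4 = 224; a_5 = 80; c_5 = 40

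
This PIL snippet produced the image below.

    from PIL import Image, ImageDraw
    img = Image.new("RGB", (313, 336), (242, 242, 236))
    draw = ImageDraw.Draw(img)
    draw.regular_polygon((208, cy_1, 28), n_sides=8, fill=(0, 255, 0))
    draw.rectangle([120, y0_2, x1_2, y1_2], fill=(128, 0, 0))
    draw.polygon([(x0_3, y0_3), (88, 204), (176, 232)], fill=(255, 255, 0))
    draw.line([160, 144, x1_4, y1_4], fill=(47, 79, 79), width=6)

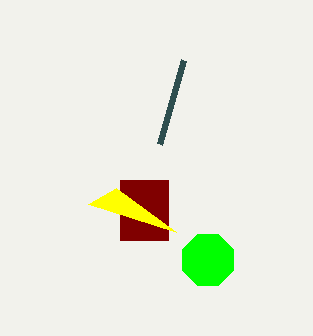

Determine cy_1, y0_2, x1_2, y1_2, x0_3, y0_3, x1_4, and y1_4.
cy_1 = 260, y0_2 = 180, x1_2 = 168, y1_2 = 240, x0_3 = 116, y0_3 = 188, x1_4 = 184, y1_4 = 60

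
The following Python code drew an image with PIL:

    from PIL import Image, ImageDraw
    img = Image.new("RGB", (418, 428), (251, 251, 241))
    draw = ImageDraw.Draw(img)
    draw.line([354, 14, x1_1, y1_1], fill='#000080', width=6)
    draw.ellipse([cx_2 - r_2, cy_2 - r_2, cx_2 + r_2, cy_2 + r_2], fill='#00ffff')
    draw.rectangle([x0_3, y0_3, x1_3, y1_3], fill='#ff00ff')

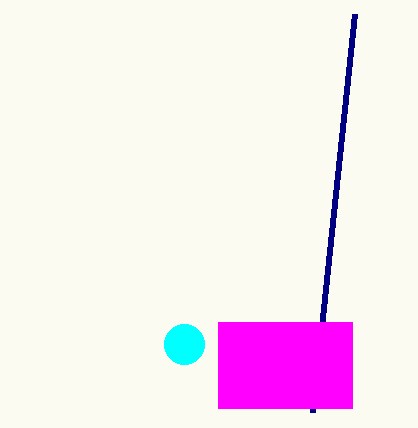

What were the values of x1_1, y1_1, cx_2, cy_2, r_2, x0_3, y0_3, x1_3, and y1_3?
x1_1 = 312, y1_1 = 412, cx_2 = 184, cy_2 = 344, r_2 = 20, x0_3 = 218, y0_3 = 322, x1_3 = 352, y1_3 = 408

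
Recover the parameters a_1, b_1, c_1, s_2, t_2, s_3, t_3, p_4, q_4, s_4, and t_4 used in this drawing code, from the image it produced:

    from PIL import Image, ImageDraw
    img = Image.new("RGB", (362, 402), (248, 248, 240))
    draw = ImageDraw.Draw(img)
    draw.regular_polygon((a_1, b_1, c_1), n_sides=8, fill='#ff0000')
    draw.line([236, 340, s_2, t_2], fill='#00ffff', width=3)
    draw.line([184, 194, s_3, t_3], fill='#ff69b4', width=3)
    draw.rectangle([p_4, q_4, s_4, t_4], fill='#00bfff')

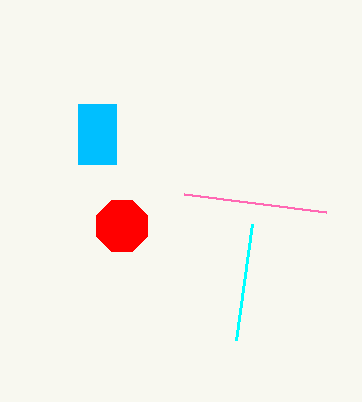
a_1 = 122; b_1 = 226; c_1 = 28; s_2 = 252; t_2 = 224; s_3 = 326; t_3 = 212; p_4 = 78; q_4 = 104; s_4 = 116; t_4 = 164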